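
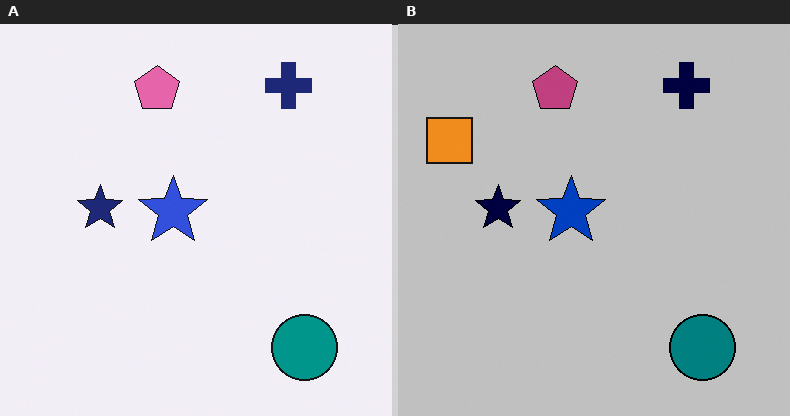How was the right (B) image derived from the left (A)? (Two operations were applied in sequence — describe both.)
It was heavily posterized to just a handful of flat colors, then overlaid with an additional orange square.

Each flat color has snapped to a coarser quantized level — most visibly, the near-white background has dropped to a flat grey. An orange square appears in the right (B) image that is absent from the left (A).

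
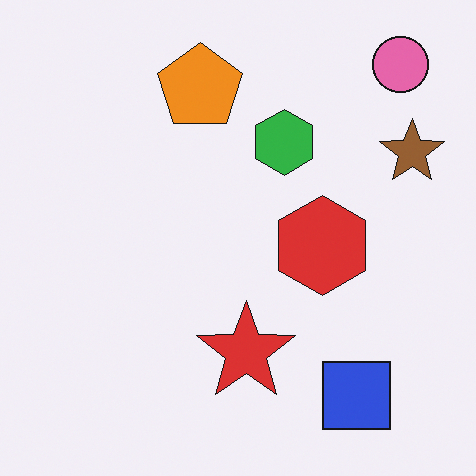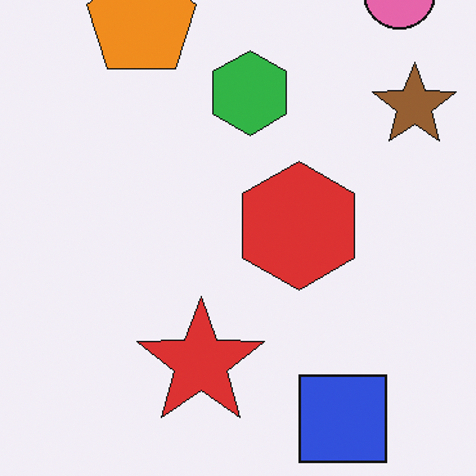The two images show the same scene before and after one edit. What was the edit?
It was cropped slightly and scaled back up.

The visible shapes are larger and the field of view is narrower; shapes near the original edges may be partly or wholly outside the frame — a crop-and-rescale.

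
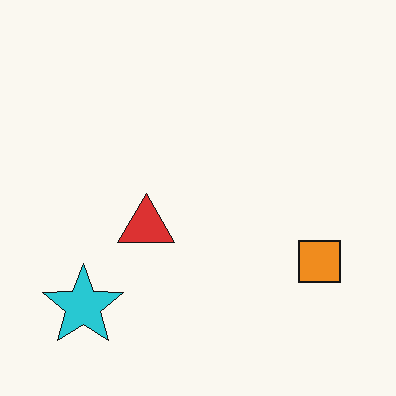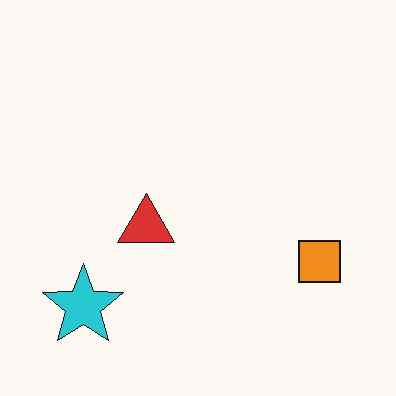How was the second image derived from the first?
Given moderate JPEG compression.

Blocky 8×8 compression artifacts appear around shape edges and the flat background shows ringing — characteristic JPEG degradation.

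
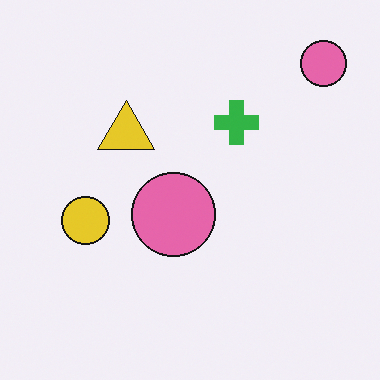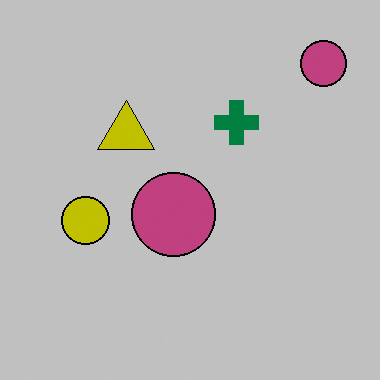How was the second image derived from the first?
The image was heavily posterized to just a handful of flat colors.

Each flat color has snapped to a coarser quantized level — most visibly, the near-white background has dropped to a flat grey.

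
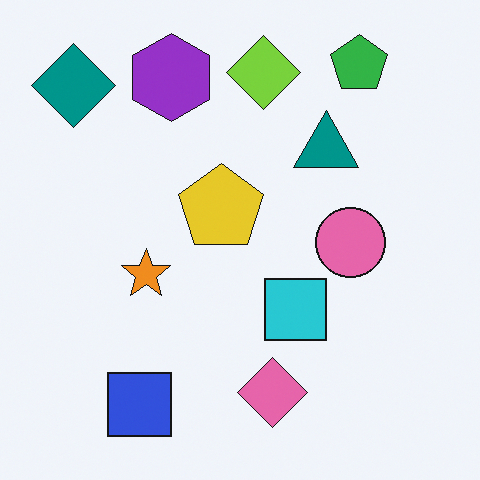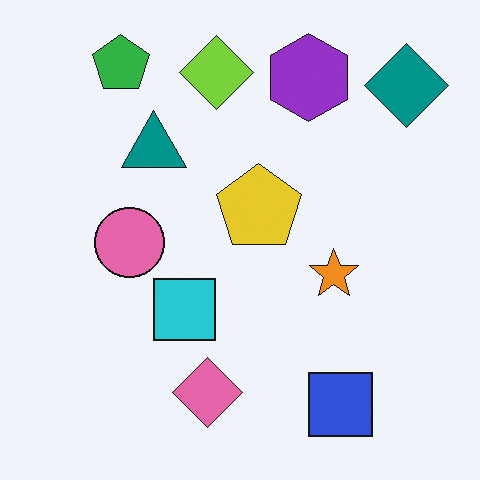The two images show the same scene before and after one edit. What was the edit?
The image was flipped horizontally (left ↔ right).

The teal diamond is in the top-left of the first image and the top-right of the second — shapes on opposite sides of the vertical midline have swapped in a mirror flip.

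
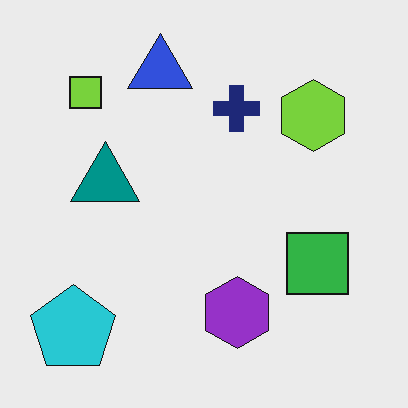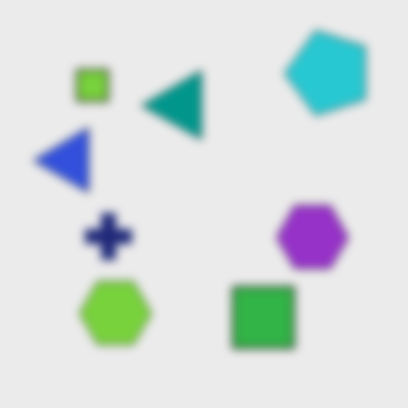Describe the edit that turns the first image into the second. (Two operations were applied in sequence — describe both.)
This is the original image noticeably gaussian-blurred, then transposed (reflected across the top-left ↔ bottom-right diagonal).

Shape edges and outlines are uniformly softened across the whole image. Shapes have swapped their row and column positions — what was in the top-right is now in the bottom-left — a diagonal reflection.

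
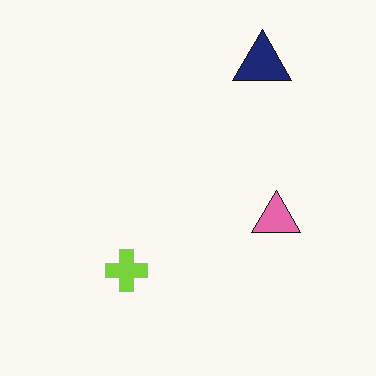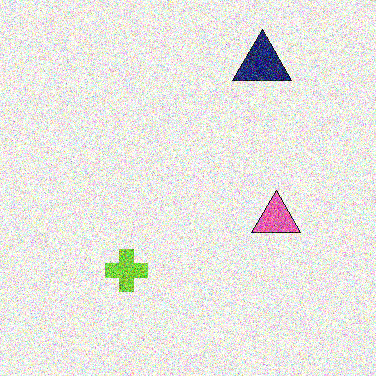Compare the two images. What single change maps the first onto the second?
The second image is the first degraded with heavy additive noise.

Random speckle covers the whole image, including the flat background.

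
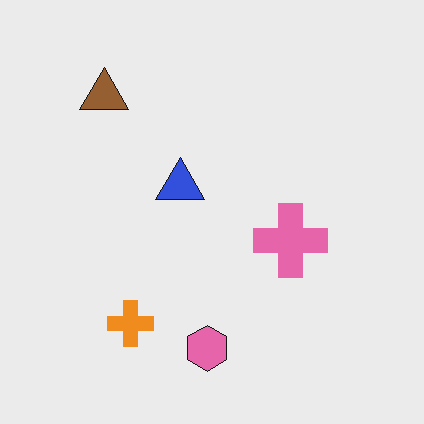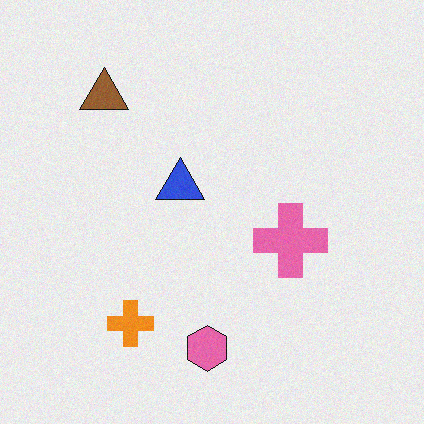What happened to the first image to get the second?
Degraded with light additive noise.

Random speckle covers the whole image, including the flat background.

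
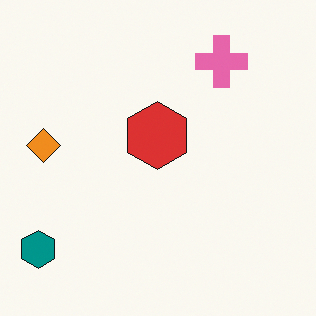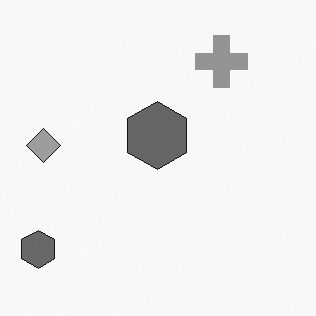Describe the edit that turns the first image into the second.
The image was converted to grayscale.

All color is removed — every shape is now a shade of grey.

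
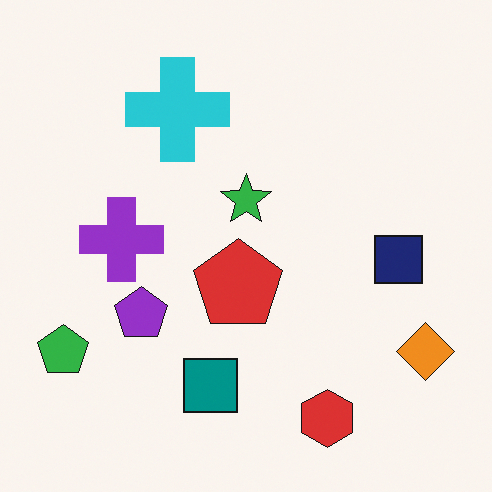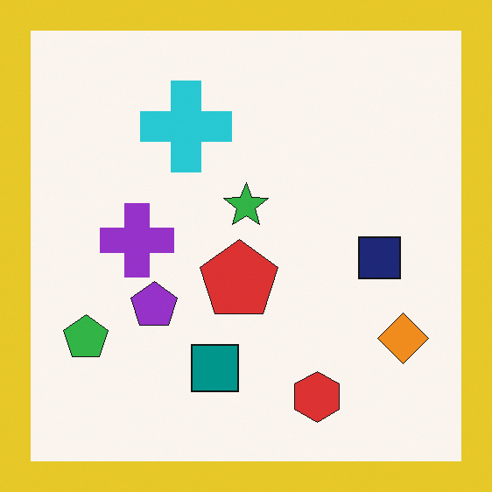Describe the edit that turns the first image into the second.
Framed with a yellow border.

A solid yellow frame runs around the edge of the second image, with the content slightly shrunk inside it.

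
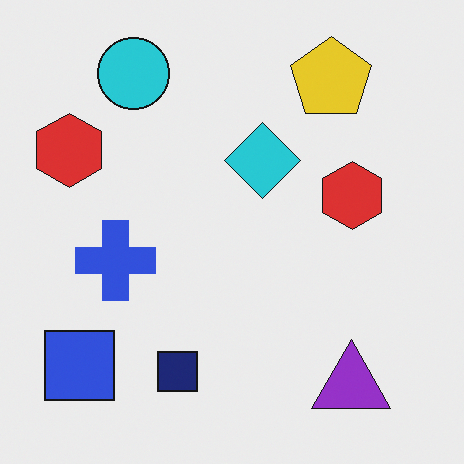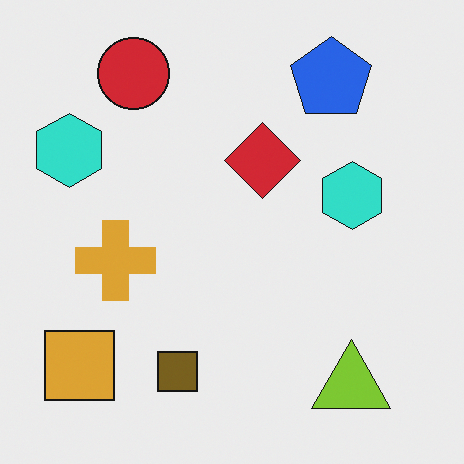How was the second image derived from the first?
It was hue-shifted through roughly half the color wheel.

Every shape's color has rotated by the same amount around the hue wheel — a uniform hue shift.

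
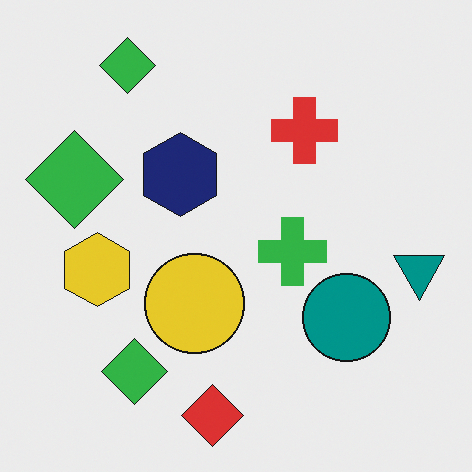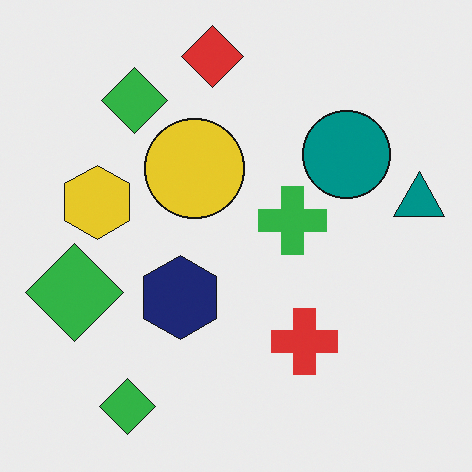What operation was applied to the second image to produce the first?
The first image is the second flipped vertically (top ↔ bottom).

The red diamond is in the top of the second image and the bottom of the first — shapes on opposite sides of the horizontal midline have swapped in a mirror flip.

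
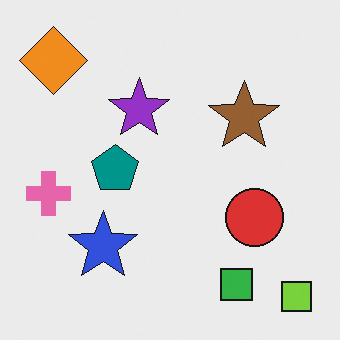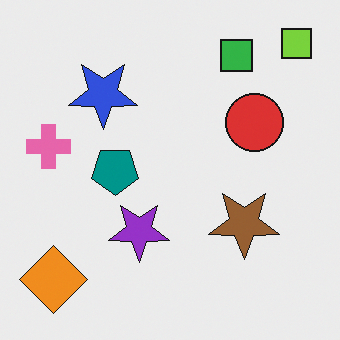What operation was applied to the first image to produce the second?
Flipped vertically (top ↔ bottom).

The lime square is in the bottom-right of the first image and the top-right of the second — shapes on opposite sides of the horizontal midline have swapped in a mirror flip.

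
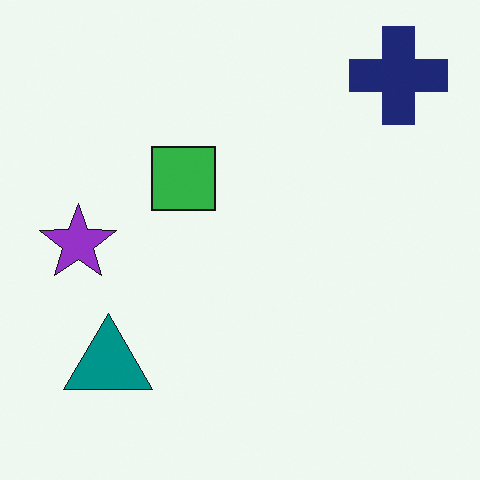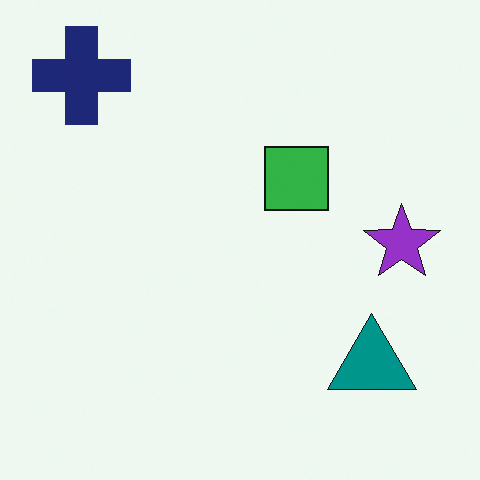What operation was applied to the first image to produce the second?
The transformation is: flipped horizontally (left ↔ right).

The purple star is in the left of the first image and the right of the second — shapes on opposite sides of the vertical midline have swapped in a mirror flip.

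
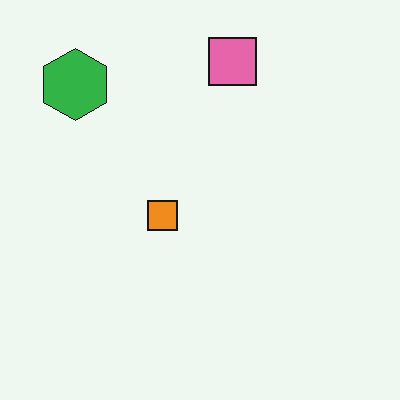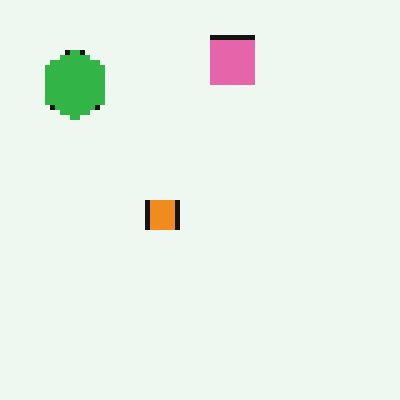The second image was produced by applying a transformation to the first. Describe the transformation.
This is the original image mildly pixelated.

Shapes are reduced to large square blocks; fine edges and outlines are lost — a downscale-then-upscale (mosaic) effect.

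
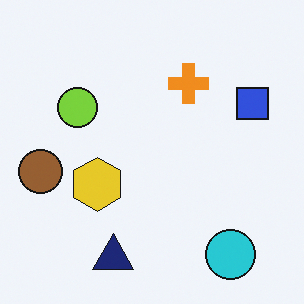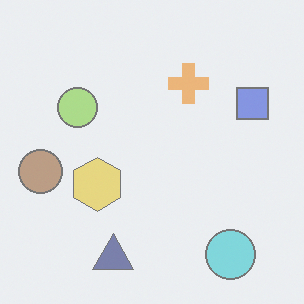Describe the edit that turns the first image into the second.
The image was washed out (contrast reduced).

Tones are pushed toward mid-grey across the whole image — a global contrast change.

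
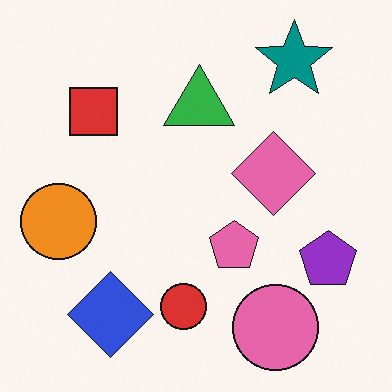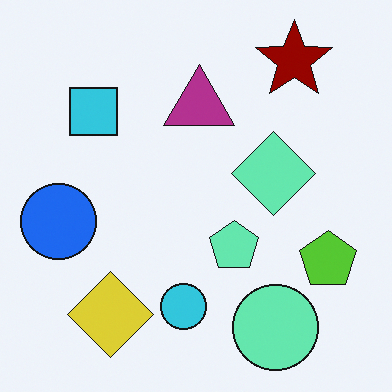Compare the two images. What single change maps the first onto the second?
The transformation is: hue-shifted by a large amount.

Every shape's color has rotated by the same amount around the hue wheel — a uniform hue shift.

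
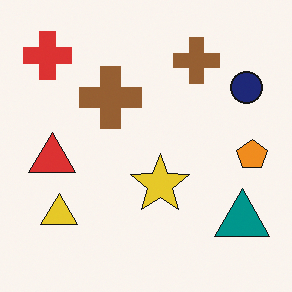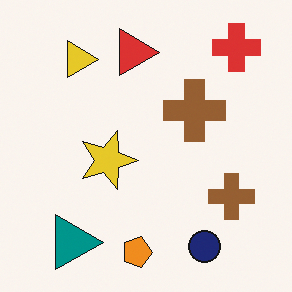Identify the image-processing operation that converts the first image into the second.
Rotated 90° clockwise.

The red cross sits in the top-left of the first image and the top-right of the second — consistent with a whole-image 90° clockwise rotation.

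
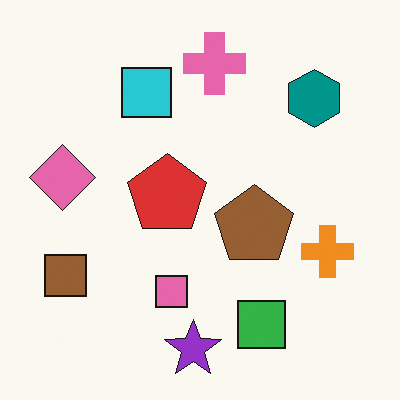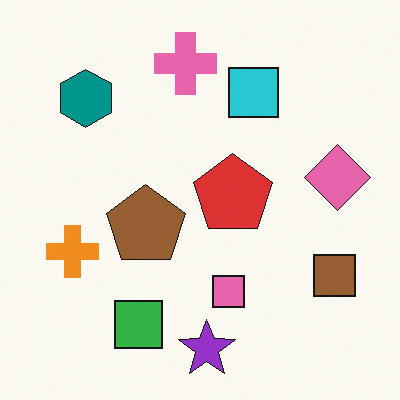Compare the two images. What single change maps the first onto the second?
This is the original image flipped horizontally (left ↔ right).

The pink diamond is in the left of the first image and the right of the second — shapes on opposite sides of the vertical midline have swapped in a mirror flip.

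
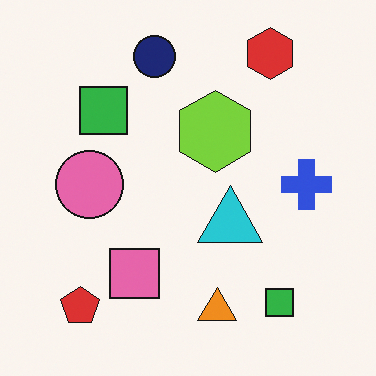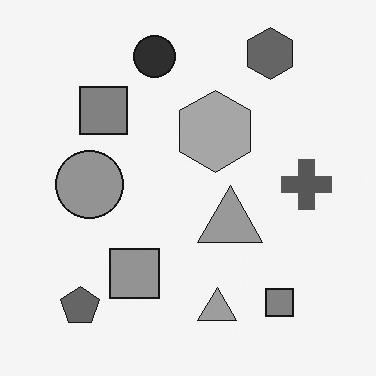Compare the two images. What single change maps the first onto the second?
The image was converted to grayscale.

All color is removed — every shape is now a shade of grey.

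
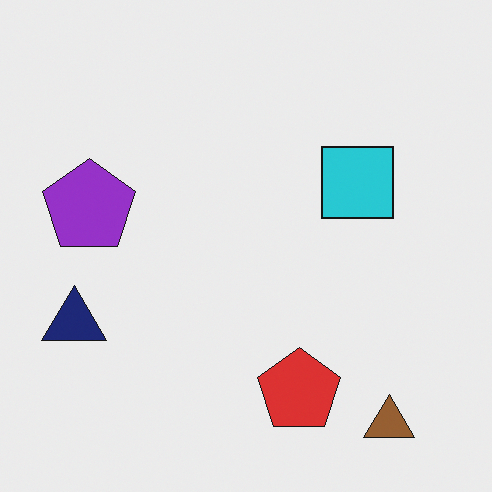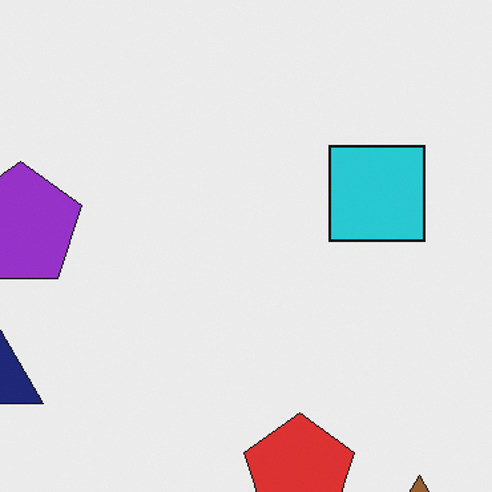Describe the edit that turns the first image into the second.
Cropped slightly and scaled back up.

The visible shapes are larger and the field of view is narrower; shapes near the original edges may be partly or wholly outside the frame — a crop-and-rescale.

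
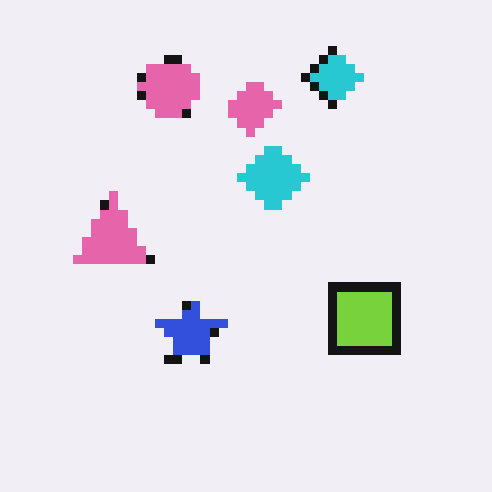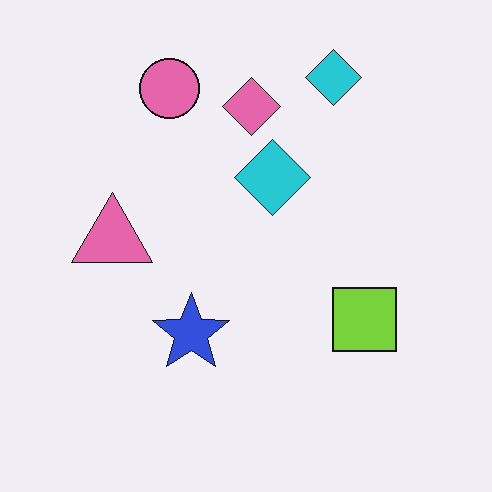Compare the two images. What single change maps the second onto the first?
The transformation is: heavily pixelated into large blocks.

Shapes are reduced to large square blocks; fine edges and outlines are lost — a downscale-then-upscale (mosaic) effect.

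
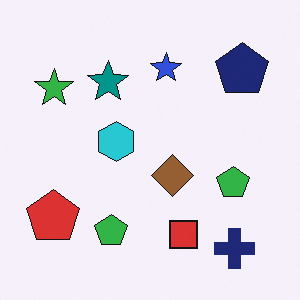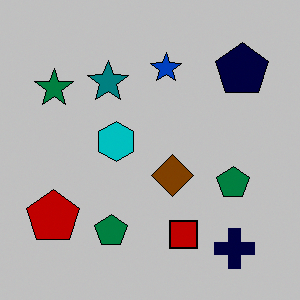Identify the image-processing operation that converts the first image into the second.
Heavily posterized to just a handful of flat colors.

Each flat color has snapped to a coarser quantized level — most visibly, the near-white background has dropped to a flat grey.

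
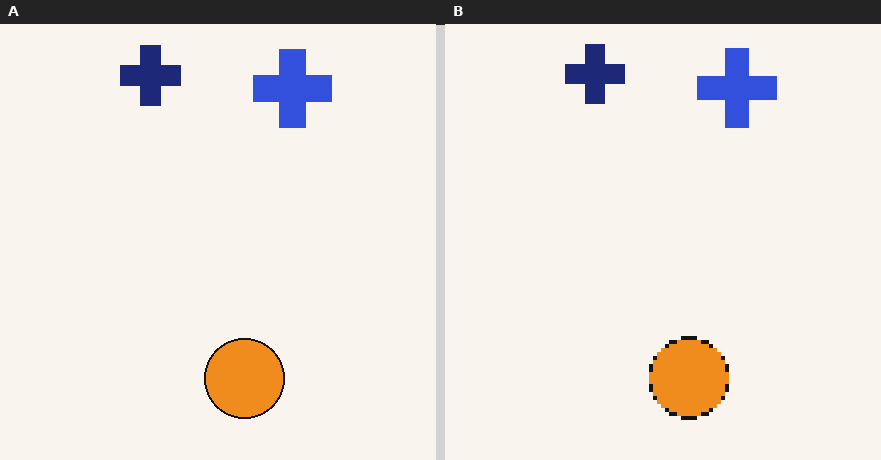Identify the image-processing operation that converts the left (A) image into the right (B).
The right (B) image is the left (A) lightly pixelated (a mild mosaic effect).

Shapes are reduced to large square blocks; fine edges and outlines are lost — a downscale-then-upscale (mosaic) effect.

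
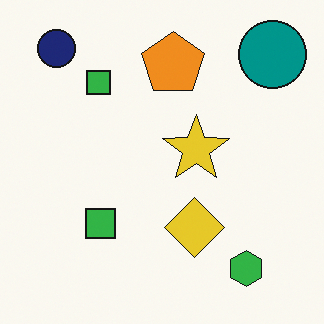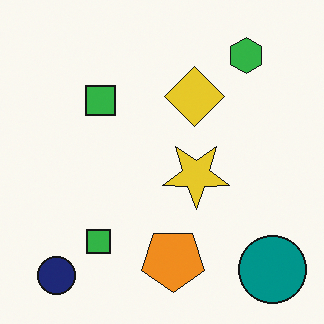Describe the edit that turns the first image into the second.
This is the original image flipped vertically (top ↔ bottom).

The navy circle is in the top-left of the first image and the bottom-left of the second — shapes on opposite sides of the horizontal midline have swapped in a mirror flip.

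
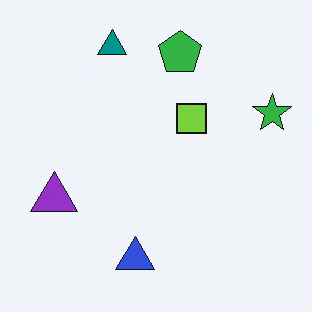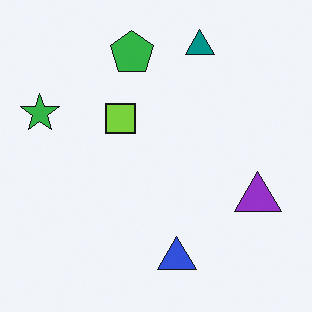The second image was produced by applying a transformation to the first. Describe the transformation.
The second image is the first flipped horizontally (left ↔ right).

The green star is in the right of the first image and the left of the second — shapes on opposite sides of the vertical midline have swapped in a mirror flip.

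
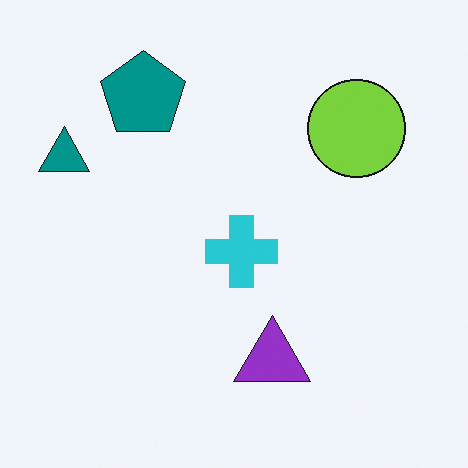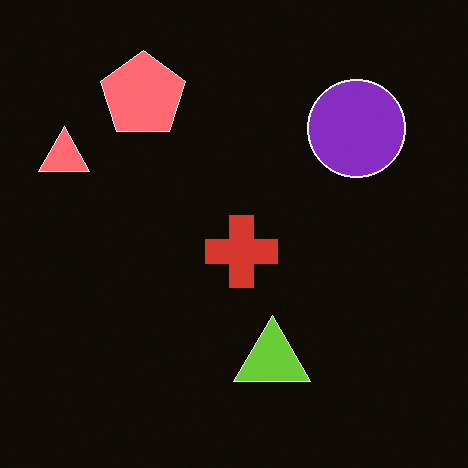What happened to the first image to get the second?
Color-inverted (negative).

The light background has become dark and every shape's color is its complement — a photographic negative.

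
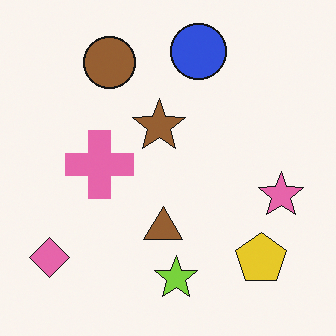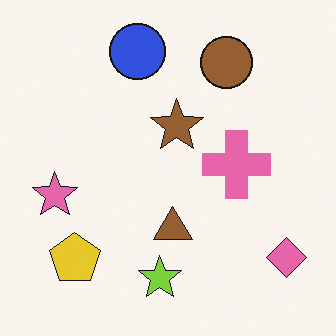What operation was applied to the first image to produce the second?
Flipped horizontally (left ↔ right).

The pink diamond is in the bottom-left of the first image and the bottom-right of the second — shapes on opposite sides of the vertical midline have swapped in a mirror flip.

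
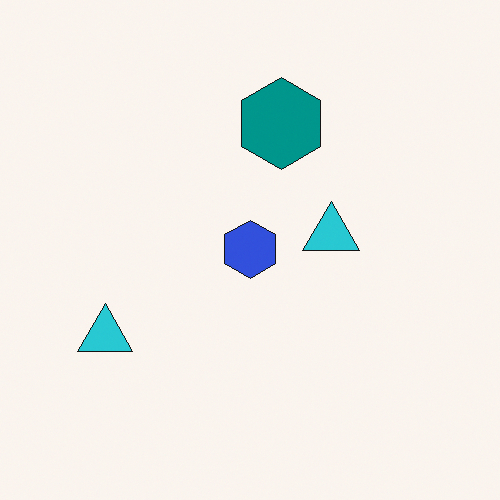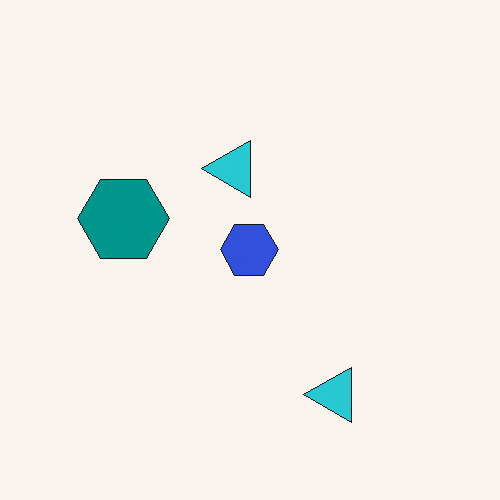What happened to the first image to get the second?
This is the original image rotated 90° counter-clockwise.

The teal hexagon sits in the top of the first image and the left of the second — consistent with a whole-image 90° counter-clockwise rotation.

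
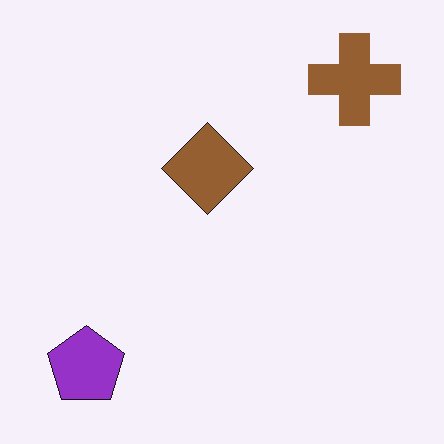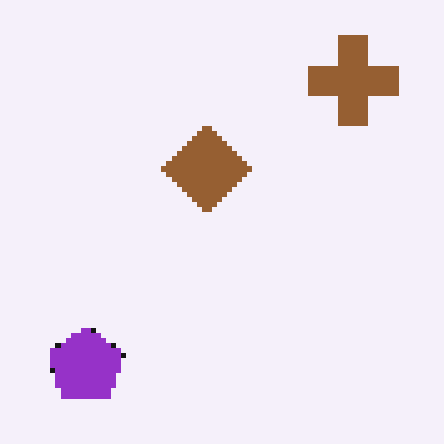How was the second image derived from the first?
The image was lightly pixelated (a mild mosaic effect).

Shapes are reduced to large square blocks; fine edges and outlines are lost — a downscale-then-upscale (mosaic) effect.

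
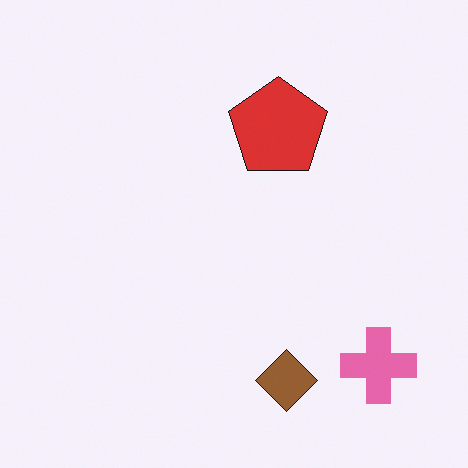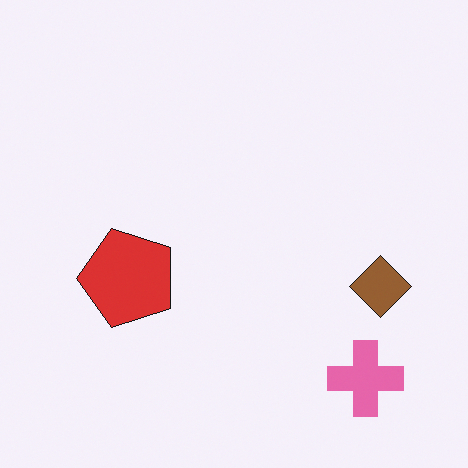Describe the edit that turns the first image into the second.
The image was transposed (reflected across the top-left ↔ bottom-right diagonal).

Shapes have swapped their row and column positions — what was in the top-right is now in the bottom-left — a diagonal reflection.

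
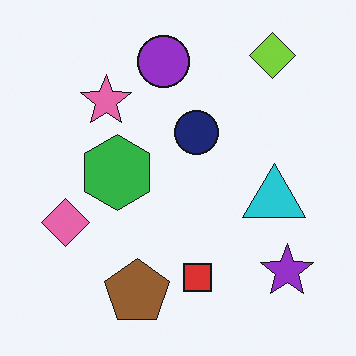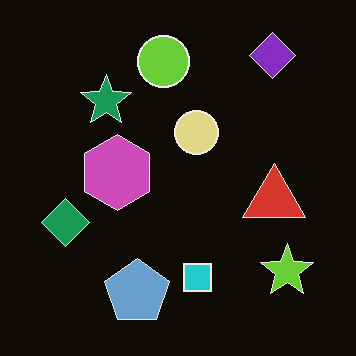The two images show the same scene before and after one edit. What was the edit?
The transformation is: color-inverted (negative).

The light background has become dark and every shape's color is its complement — a photographic negative.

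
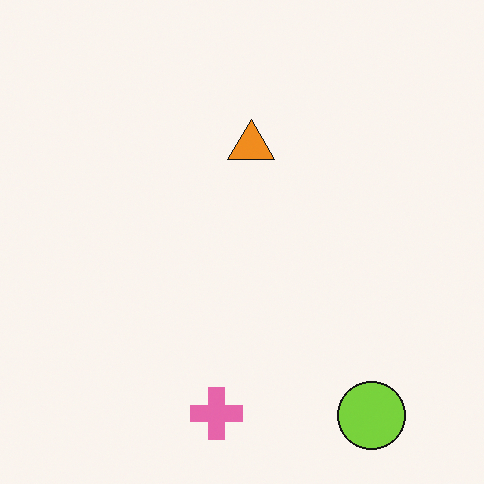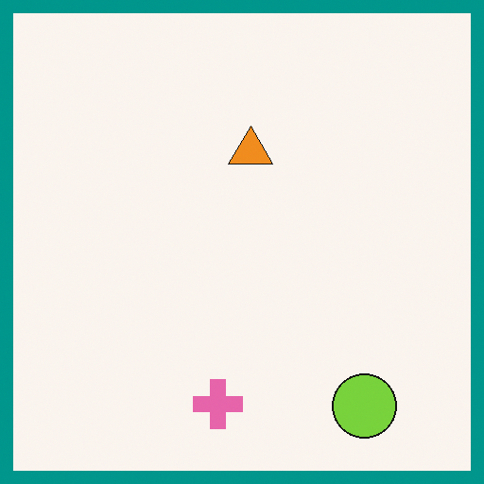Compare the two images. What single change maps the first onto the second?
The second image is the first framed with a teal border.

A solid teal frame runs around the edge of the second image, with the content slightly shrunk inside it.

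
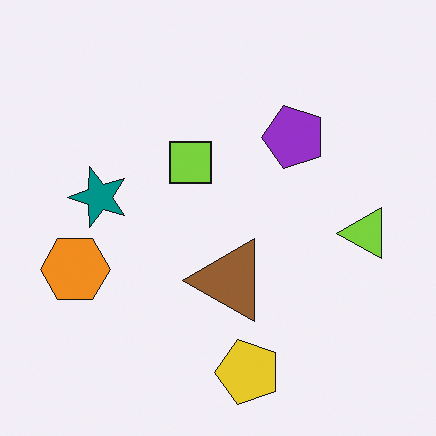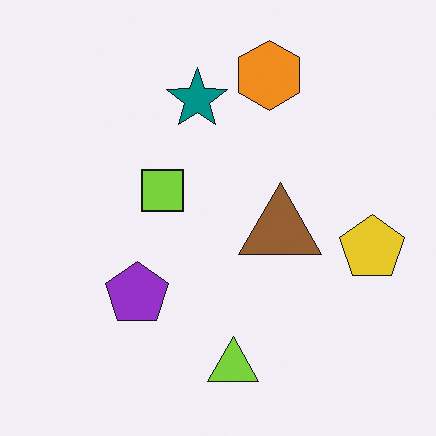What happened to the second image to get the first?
The first image is the second transposed (reflected across the top-left ↔ bottom-right diagonal).

Shapes have swapped their row and column positions — what was in the top-right is now in the bottom-left — a diagonal reflection.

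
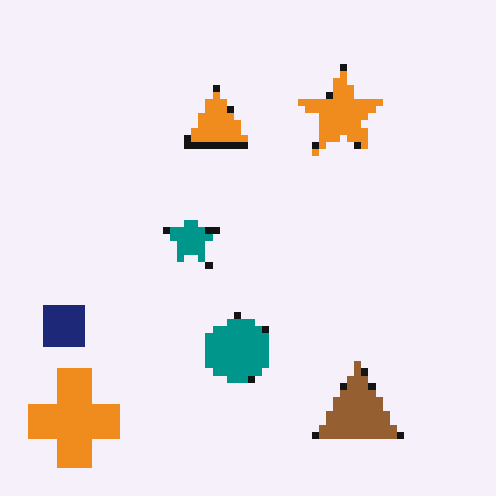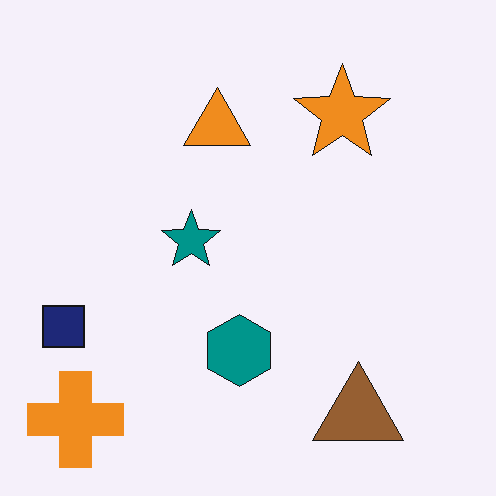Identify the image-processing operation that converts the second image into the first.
The image was pixelated into visible square blocks.

Shapes are reduced to large square blocks; fine edges and outlines are lost — a downscale-then-upscale (mosaic) effect.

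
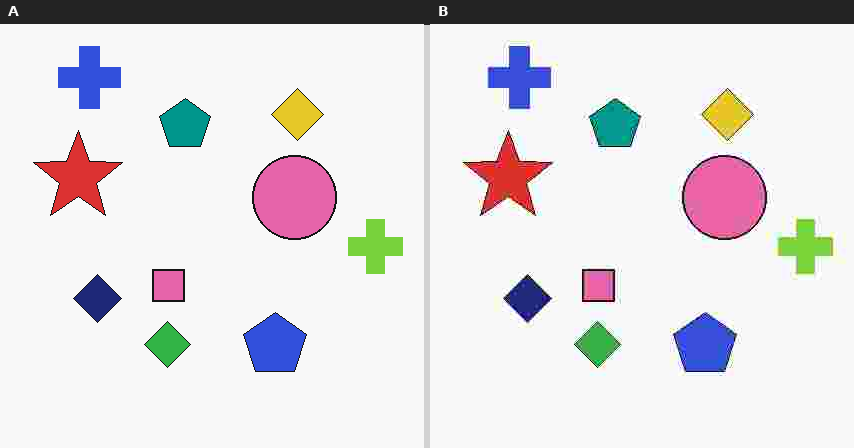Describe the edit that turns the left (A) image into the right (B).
Heavily JPEG-compressed with obvious blocking artifacts.

Blocky 8×8 compression artifacts appear around shape edges and the flat background shows ringing — characteristic JPEG degradation.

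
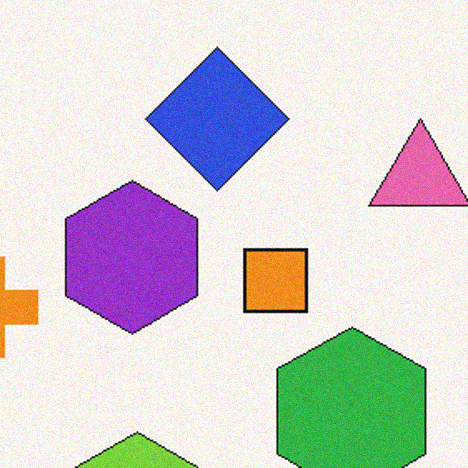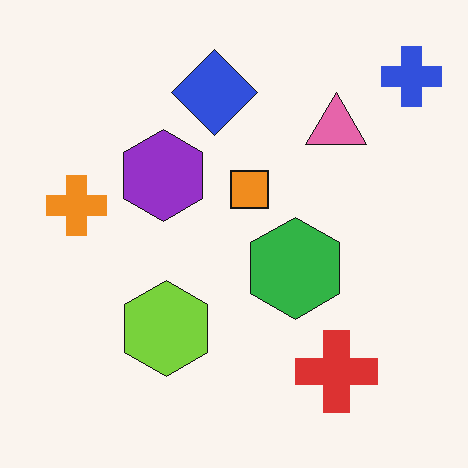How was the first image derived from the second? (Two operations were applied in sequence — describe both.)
The image was cropped tightly and scaled back up, then degraded with a light layer of grain.

The visible shapes are larger and the field of view is narrower; shapes near the original edges may be partly or wholly outside the frame — a crop-and-rescale. Random speckle covers the whole image, including the flat background.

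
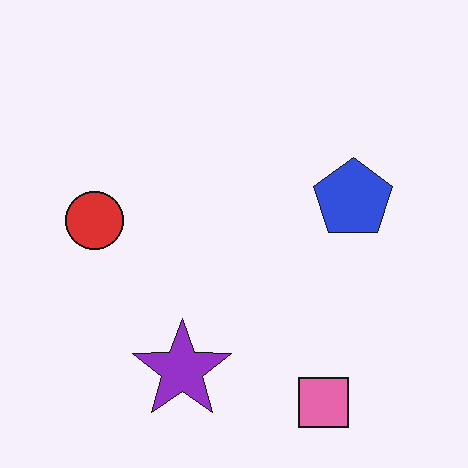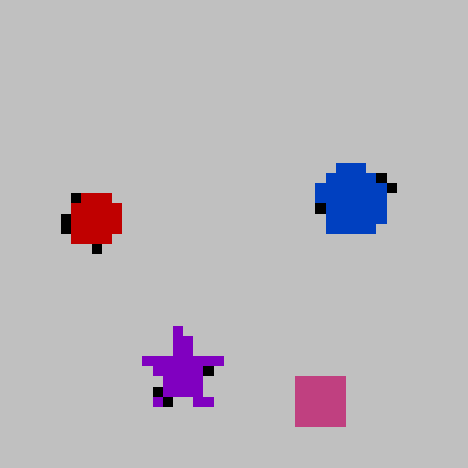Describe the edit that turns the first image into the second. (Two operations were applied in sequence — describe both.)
The second image is the first heavily posterized to just a handful of flat colors, then coarsely pixelated.

Each flat color has snapped to a coarser quantized level — most visibly, the near-white background has dropped to a flat grey. Shapes are reduced to large square blocks; fine edges and outlines are lost — a downscale-then-upscale (mosaic) effect.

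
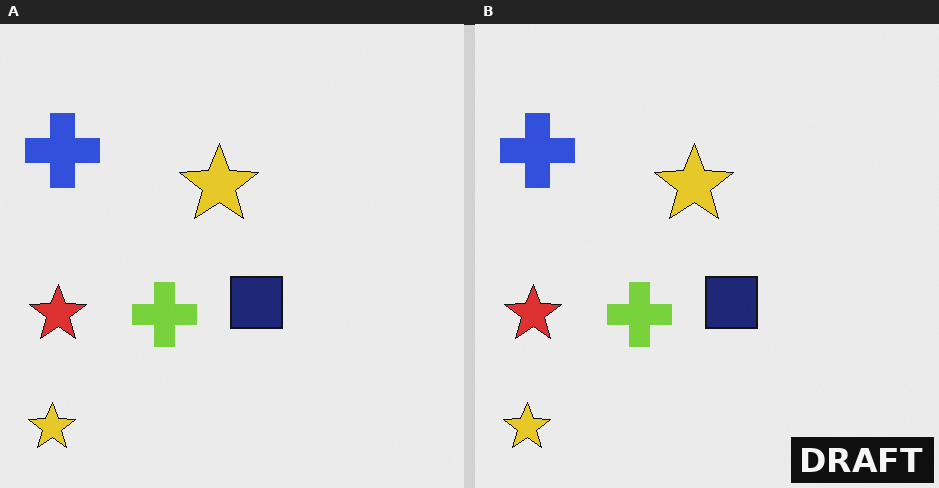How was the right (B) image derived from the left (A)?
This is the original image watermarked with the text "DRAFT" in the lower-right corner.

A dark label reading "DRAFT" appears in the lower-right corner.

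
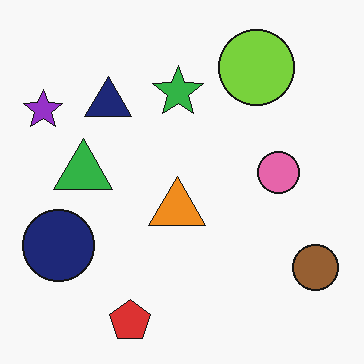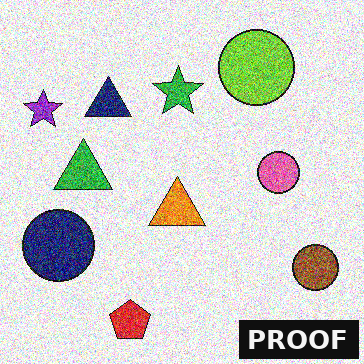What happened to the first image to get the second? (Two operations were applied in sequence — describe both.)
It was degraded with heavy additive noise, then watermarked with the text "PROOF" in the lower-right corner.

Random speckle covers the whole image, including the flat background. A dark label reading "PROOF" appears in the lower-right corner.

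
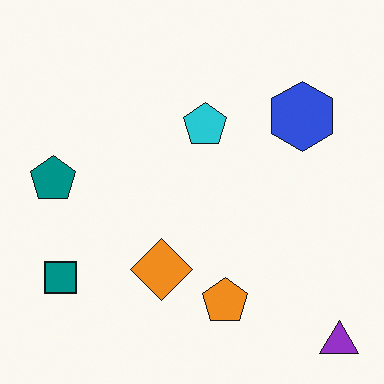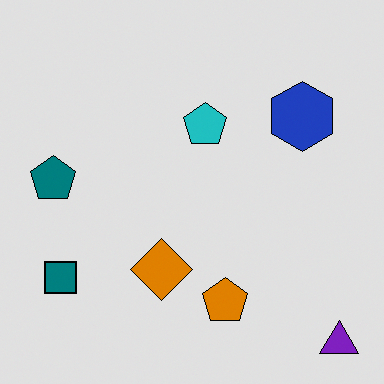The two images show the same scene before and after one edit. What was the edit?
The transformation is: posterized to a reduced palette.

Each flat color has snapped to a coarser quantized level — most visibly, the near-white background has dropped to a flat grey.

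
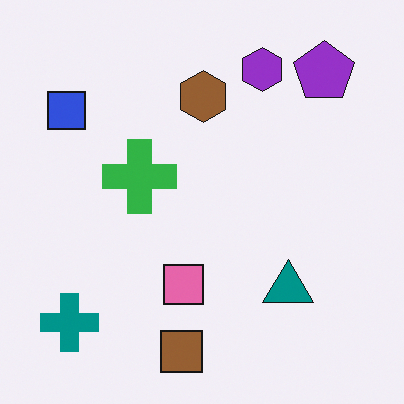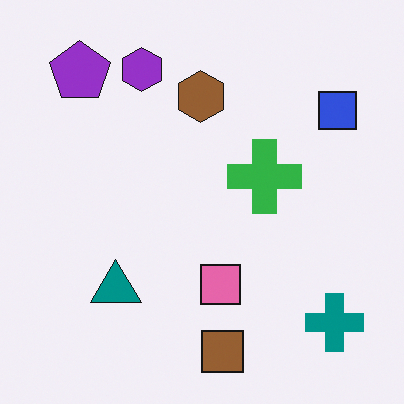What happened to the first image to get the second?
The image was flipped horizontally (left ↔ right).

The blue square is in the top-left of the first image and the top-right of the second — shapes on opposite sides of the vertical midline have swapped in a mirror flip.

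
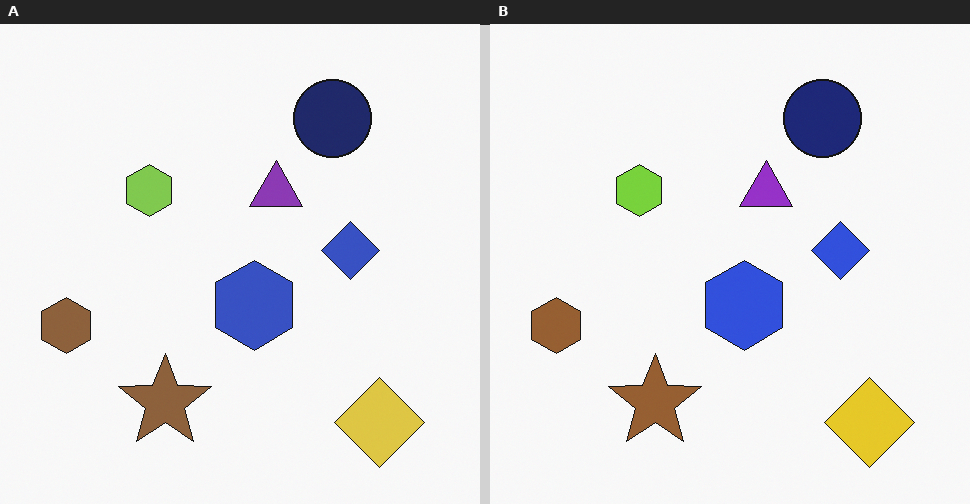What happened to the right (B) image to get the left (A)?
The transformation is: slightly desaturated.

All colors are more muted and greyish — a global saturation change.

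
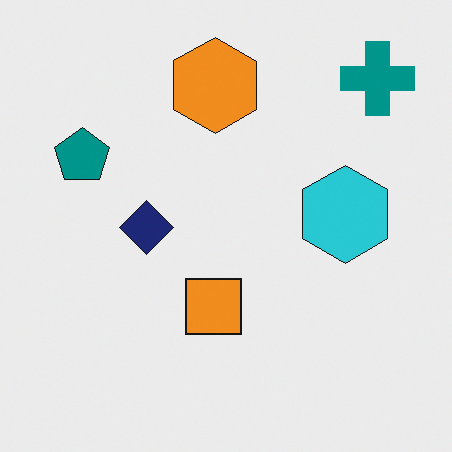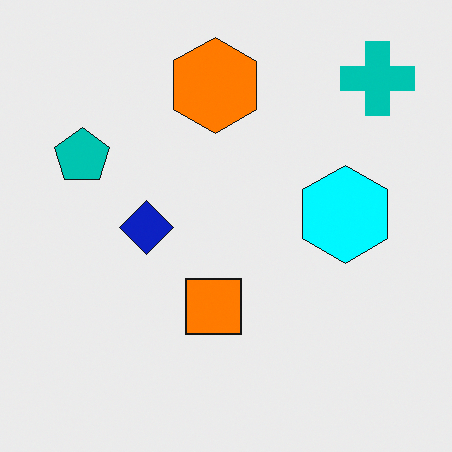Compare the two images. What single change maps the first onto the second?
The image was made much more vivid (saturation change).

All colors are more vivid — a global saturation change.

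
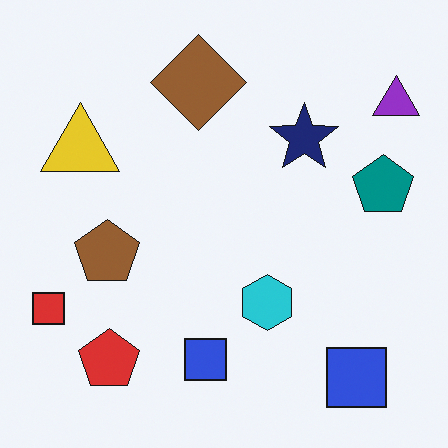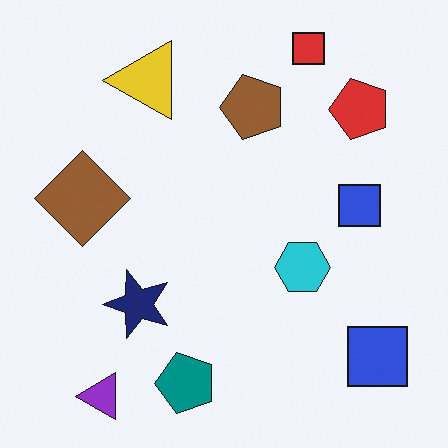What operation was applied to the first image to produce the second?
It was transposed (reflected across the top-left ↔ bottom-right diagonal).

Shapes have swapped their row and column positions — what was in the top-right is now in the bottom-left — a diagonal reflection.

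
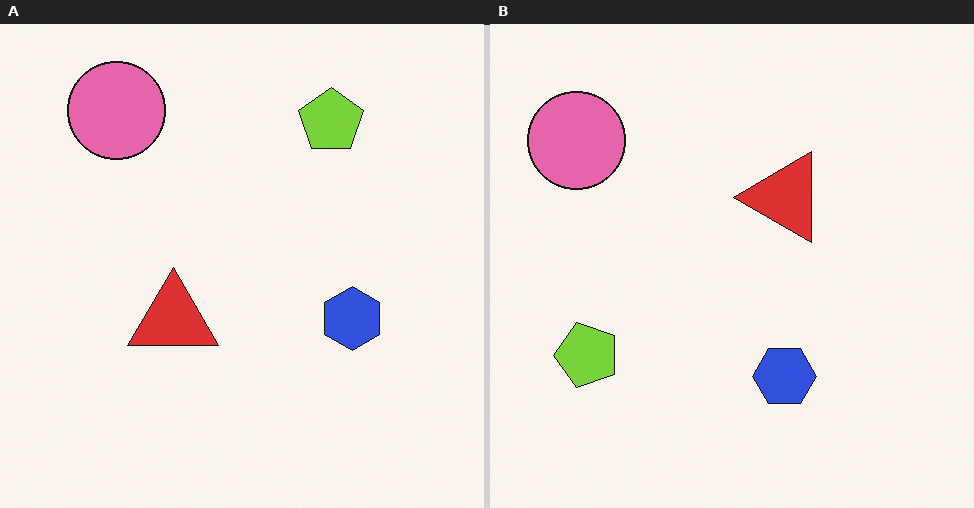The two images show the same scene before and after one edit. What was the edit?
This is the original image transposed (reflected across the top-left ↔ bottom-right diagonal).

Shapes have swapped their row and column positions — what was in the top-right is now in the bottom-left — a diagonal reflection.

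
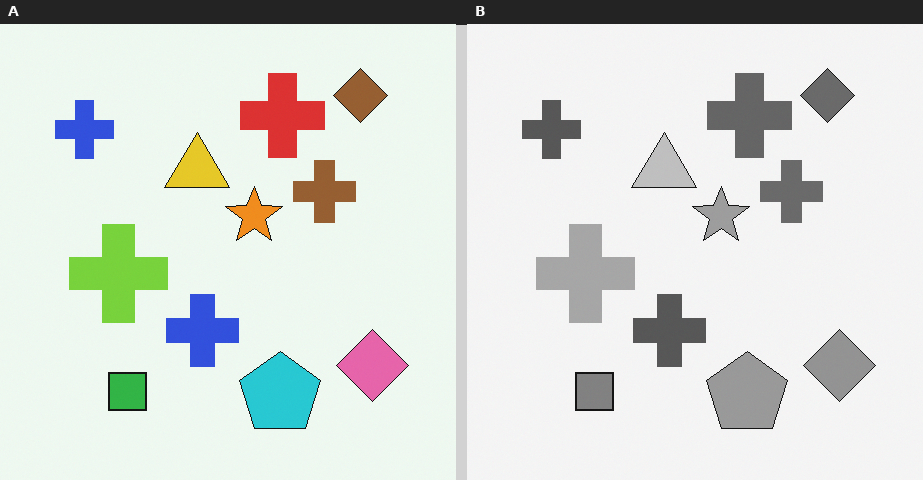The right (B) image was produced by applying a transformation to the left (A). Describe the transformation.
This is the original image converted to grayscale.

All color is removed — every shape is now a shade of grey.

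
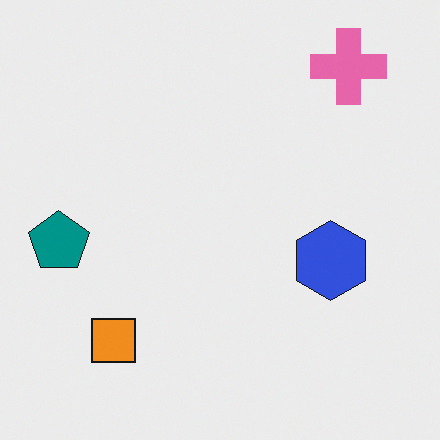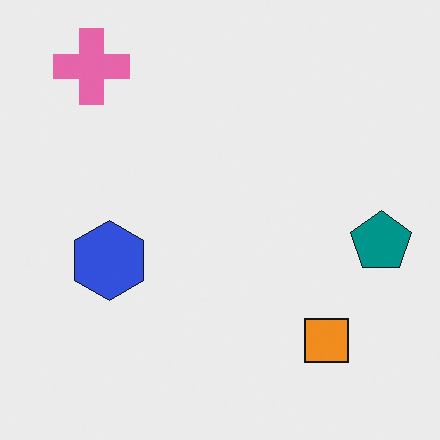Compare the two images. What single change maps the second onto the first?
The image was flipped horizontally (left ↔ right).

The teal pentagon is in the right of the second image and the left of the first — shapes on opposite sides of the vertical midline have swapped in a mirror flip.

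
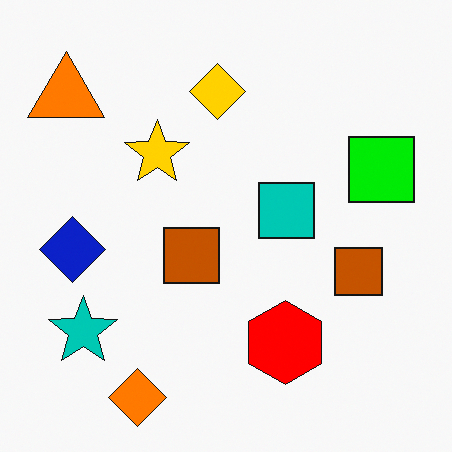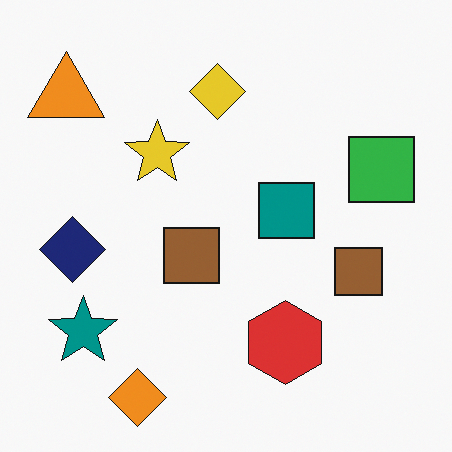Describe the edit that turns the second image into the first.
This is the original image heavily oversaturated.

All colors are more vivid — a global saturation change.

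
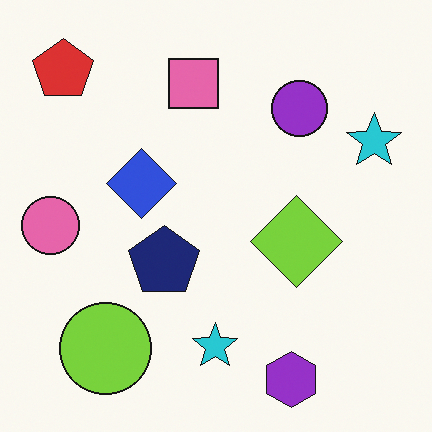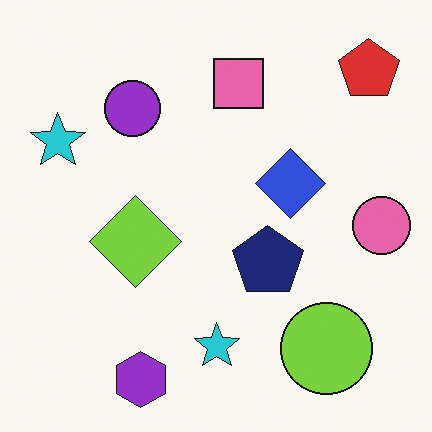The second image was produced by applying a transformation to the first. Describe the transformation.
It was flipped horizontally (left ↔ right).

The pink circle is in the left of the first image and the right of the second — shapes on opposite sides of the vertical midline have swapped in a mirror flip.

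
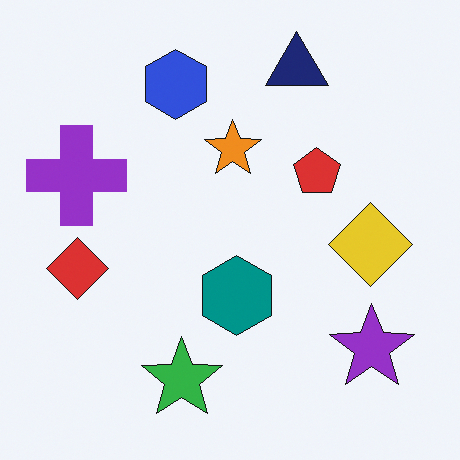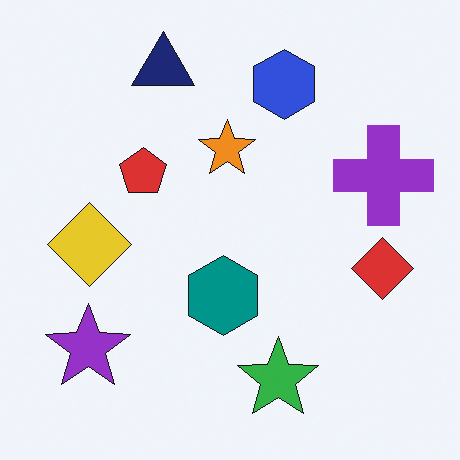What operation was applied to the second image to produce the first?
It was flipped horizontally (left ↔ right).

The purple cross is in the right of the second image and the left of the first — shapes on opposite sides of the vertical midline have swapped in a mirror flip.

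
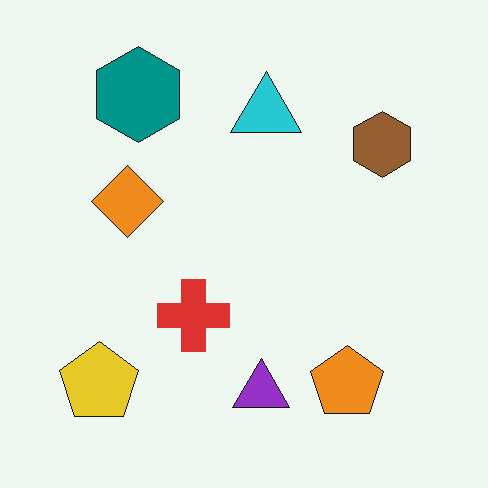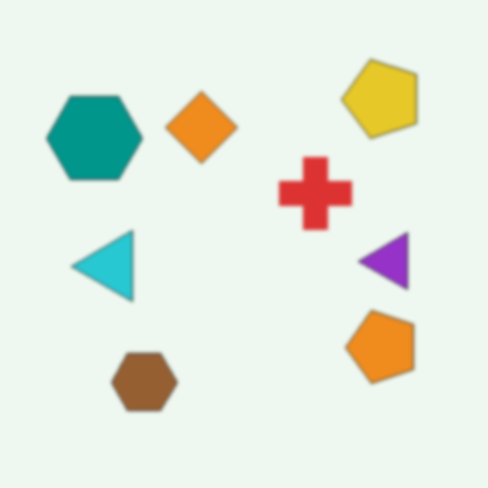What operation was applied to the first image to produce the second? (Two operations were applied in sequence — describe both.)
The transformation is: given a subtle gaussian blur, then transposed (reflected across the top-left ↔ bottom-right diagonal).

Shape edges and outlines are uniformly softened across the whole image. Shapes have swapped their row and column positions — what was in the top-right is now in the bottom-left — a diagonal reflection.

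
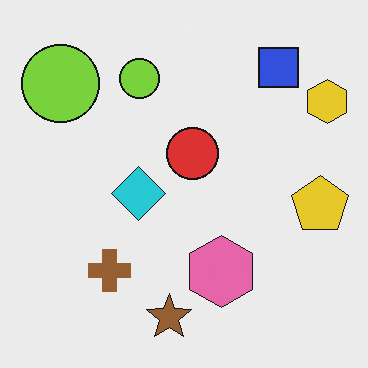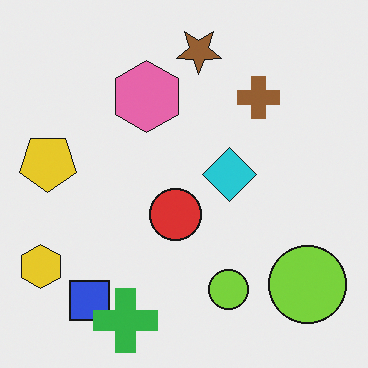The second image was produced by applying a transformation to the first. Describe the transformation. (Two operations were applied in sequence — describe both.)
It was rotated 180°, then overlaid with an additional green cross.

The yellow hexagon sits in the top-right of the first image and the bottom-left of the second — consistent with a whole-image 180° rotation. A green cross appears in the second image that is absent from the first.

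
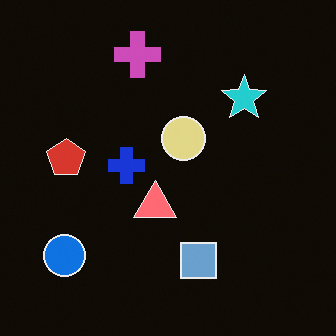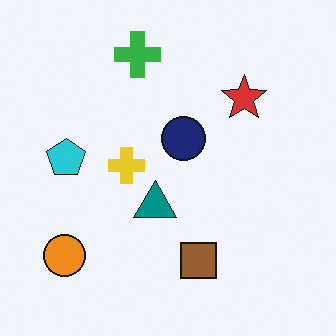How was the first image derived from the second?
The transformation is: color-inverted (negative).

The light background has become dark and every shape's color is its complement — a photographic negative.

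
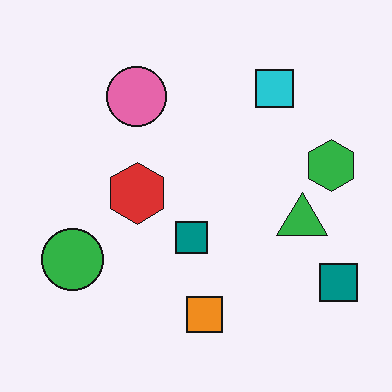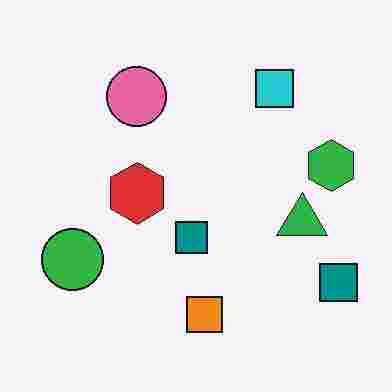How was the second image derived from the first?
The image was degraded with heavy JPEG compression.

Blocky 8×8 compression artifacts appear around shape edges and the flat background shows ringing — characteristic JPEG degradation.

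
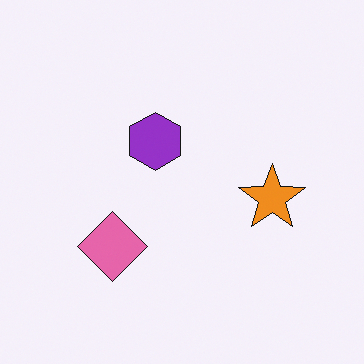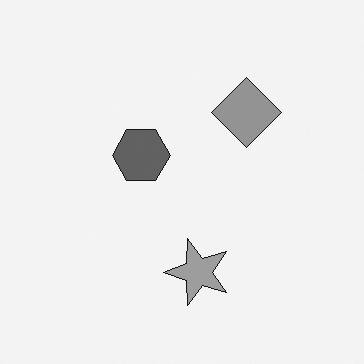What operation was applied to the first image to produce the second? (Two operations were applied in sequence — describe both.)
Converted to grayscale, then transposed (reflected across the top-left ↔ bottom-right diagonal).

All color is removed — every shape is now a shade of grey. Shapes have swapped their row and column positions — what was in the top-right is now in the bottom-left — a diagonal reflection.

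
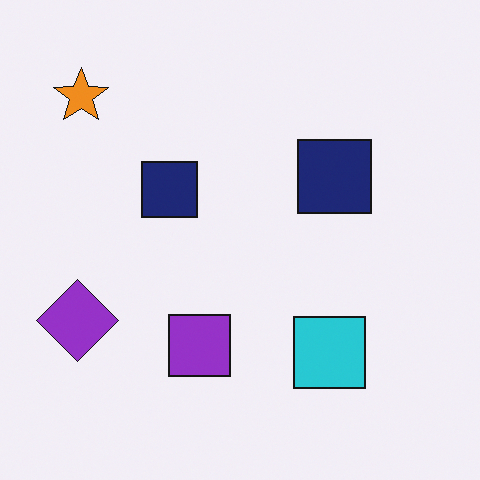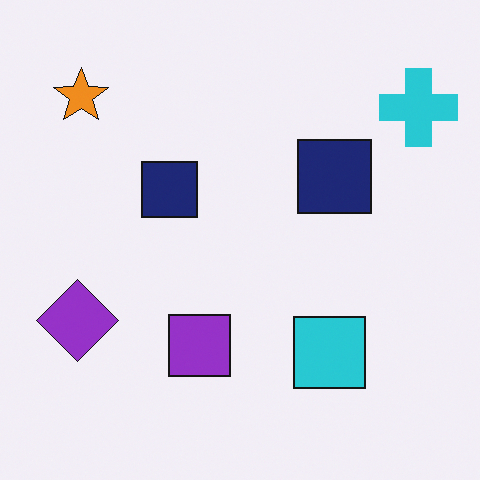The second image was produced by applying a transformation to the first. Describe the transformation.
The image was overlaid with an additional cyan cross.

A cyan cross appears in the second image that is absent from the first.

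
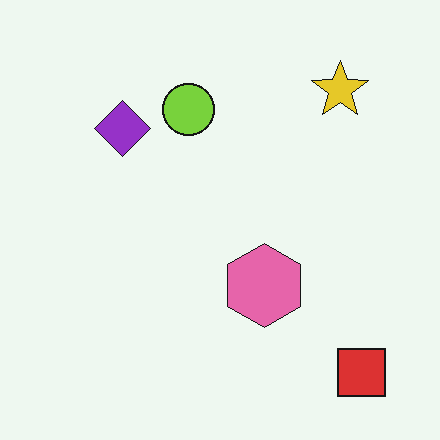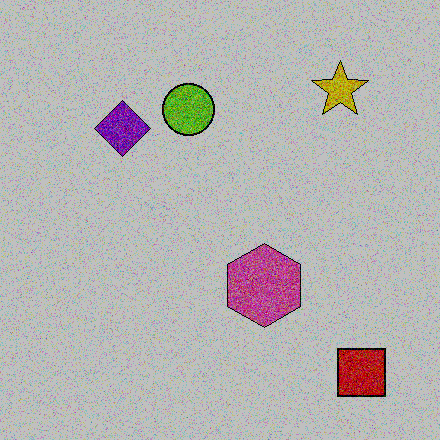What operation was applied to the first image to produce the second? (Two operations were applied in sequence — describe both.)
It was degraded with heavy additive noise, then heavily posterized to just a handful of flat colors.

Random speckle covers the whole image, including the flat background. Each flat color has snapped to a coarser quantized level — most visibly, the near-white background has dropped to a flat grey.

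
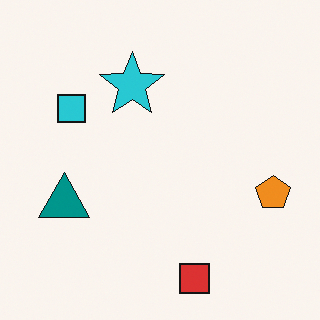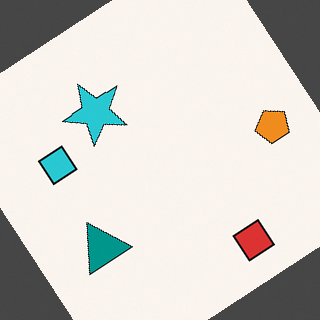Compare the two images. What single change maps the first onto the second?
The second image is the first rotated counter-clockwise by a large amount — several tens of degrees.

Every shape is tilted by the same angle and the image corners show triangular fill wedges — a whole-image rotation by a non-right angle.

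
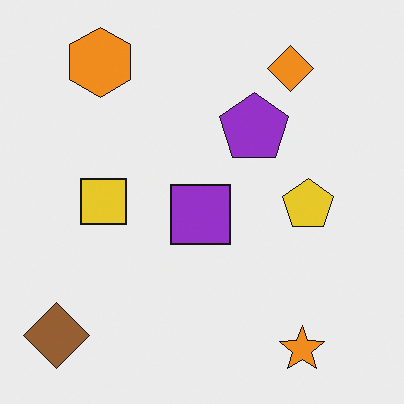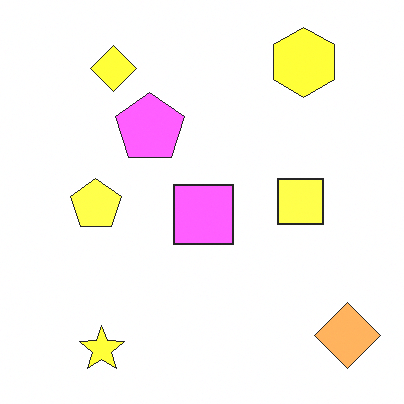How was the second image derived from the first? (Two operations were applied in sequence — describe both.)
The image was brightened a lot, then flipped horizontally (left ↔ right).

Every pixel — background and shapes alike — is uniformly brightened. The brown diamond is in the bottom-left of the first image and the bottom-right of the second — shapes on opposite sides of the vertical midline have swapped in a mirror flip.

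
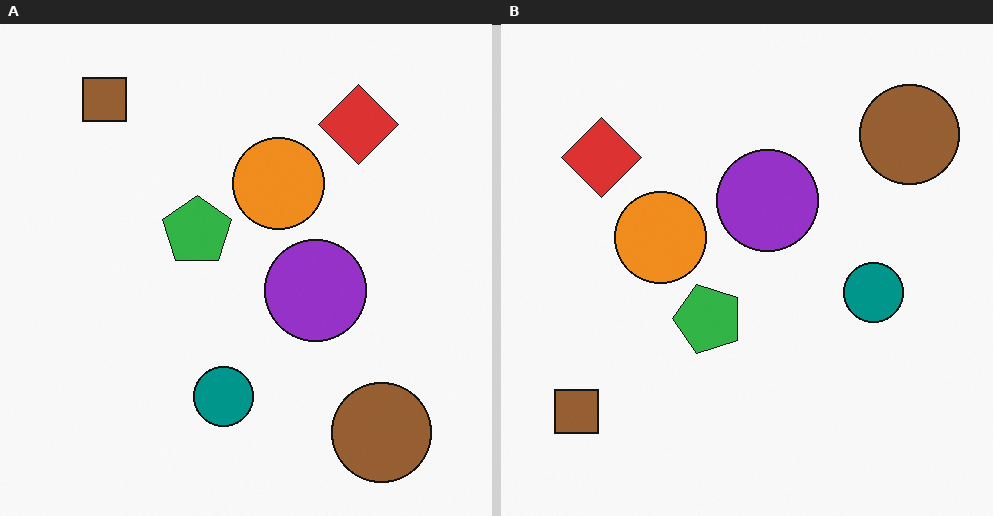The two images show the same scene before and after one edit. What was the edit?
The right (B) image is the left (A) rotated 90° counter-clockwise.

The brown square sits in the top-left of the left (A) image and the bottom-left of the right (B) — consistent with a whole-image 90° counter-clockwise rotation.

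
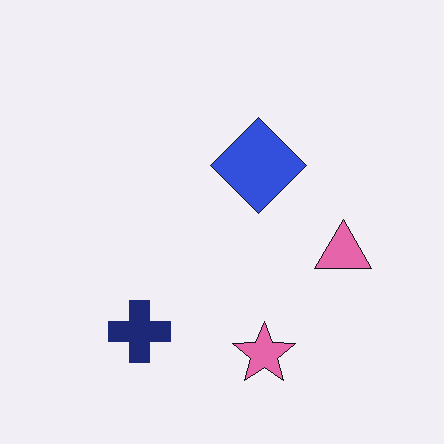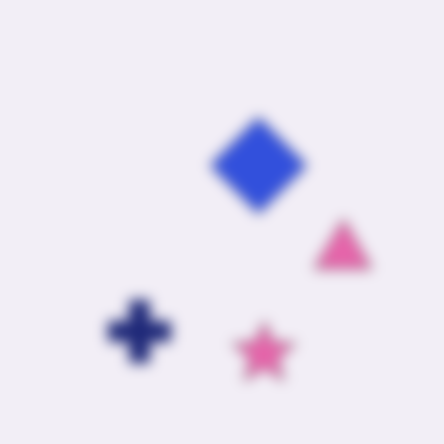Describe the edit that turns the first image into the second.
This is the original image strongly gaussian-blurred.

Shape edges and outlines are uniformly softened across the whole image.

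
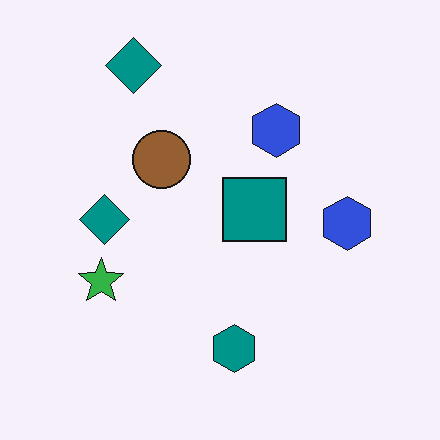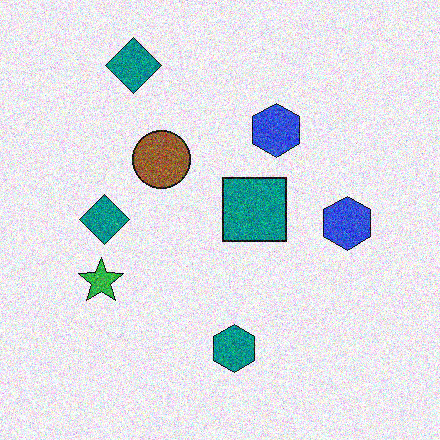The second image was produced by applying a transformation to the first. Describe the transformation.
The second image is the first degraded with heavy additive noise.

Random speckle covers the whole image, including the flat background.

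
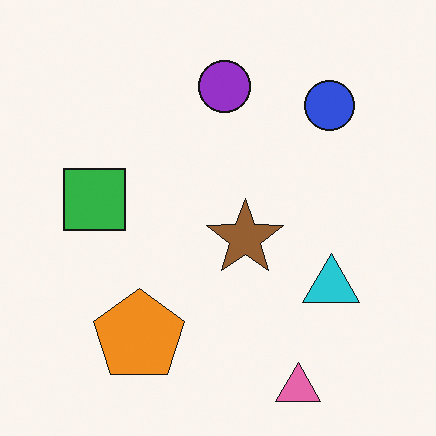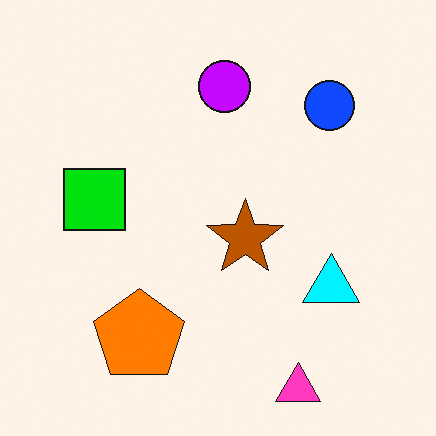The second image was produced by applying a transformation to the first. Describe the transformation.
Made much more vivid (saturation change).

All colors are more vivid — a global saturation change.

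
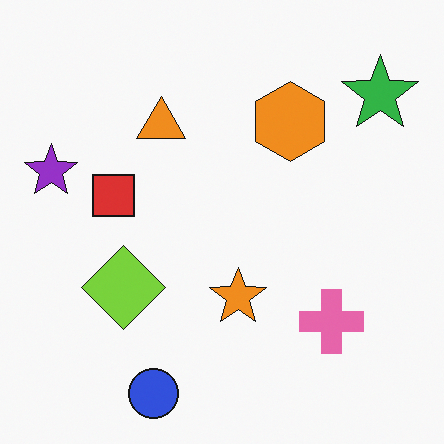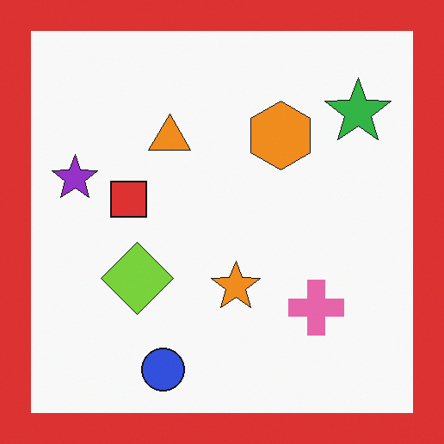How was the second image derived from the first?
The image was framed with a red border.

A solid red frame runs around the edge of the second image, with the content slightly shrunk inside it.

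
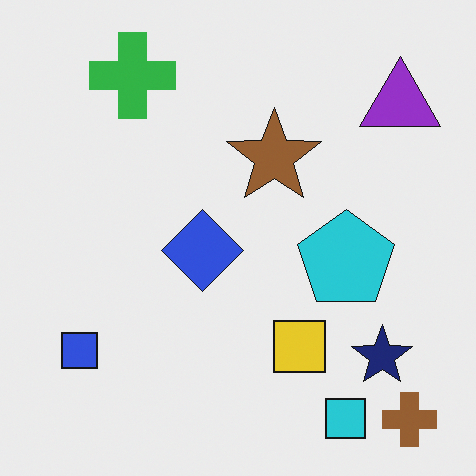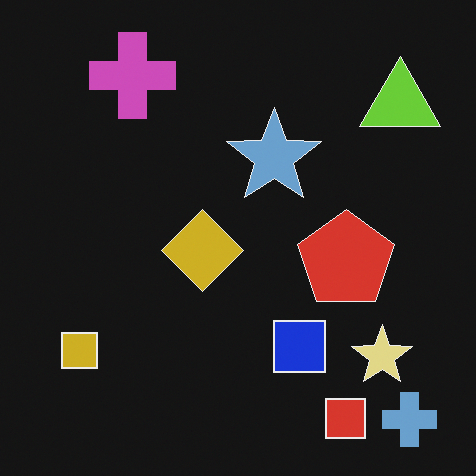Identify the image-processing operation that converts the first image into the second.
It was color-inverted (negative).

The light background has become dark and every shape's color is its complement — a photographic negative.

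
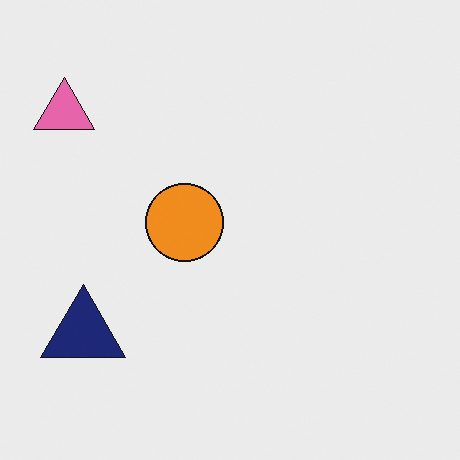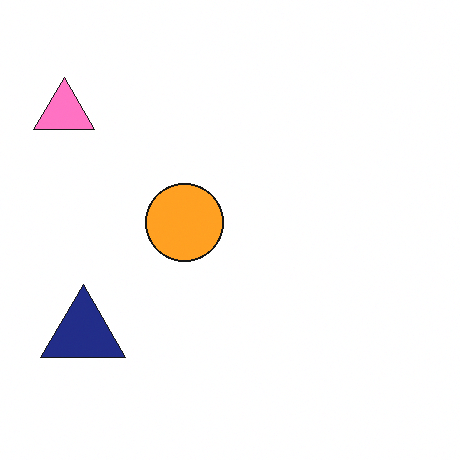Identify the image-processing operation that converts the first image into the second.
The second image is the first slightly brightened.

Every pixel — background and shapes alike — is uniformly brightened.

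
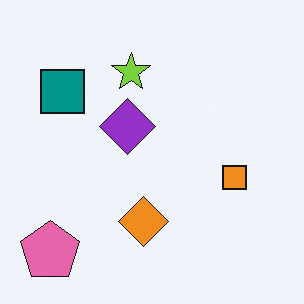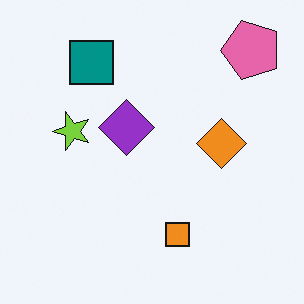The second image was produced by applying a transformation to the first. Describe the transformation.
The second image is the first transposed (reflected across the top-left ↔ bottom-right diagonal).

Shapes have swapped their row and column positions — what was in the top-right is now in the bottom-left — a diagonal reflection.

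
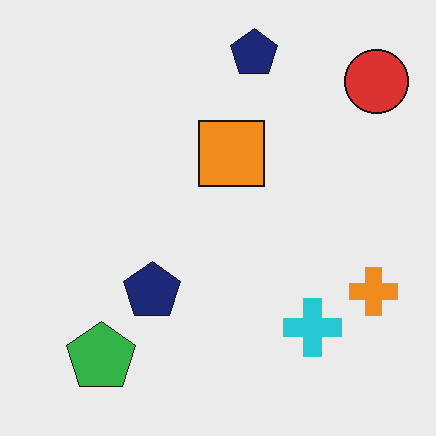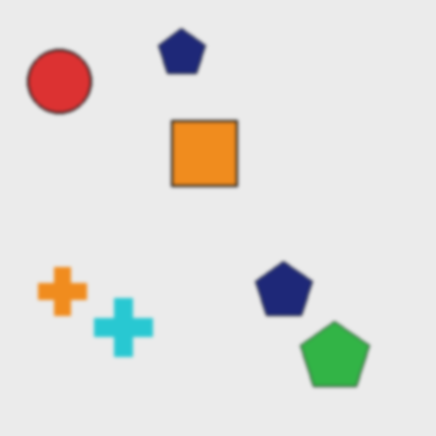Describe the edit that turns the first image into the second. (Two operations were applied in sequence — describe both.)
The second image is the first flipped horizontally (left ↔ right), then lightly blurred.

The red circle is in the top-right of the first image and the top-left of the second — shapes on opposite sides of the vertical midline have swapped in a mirror flip. Shape edges and outlines are uniformly softened across the whole image.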